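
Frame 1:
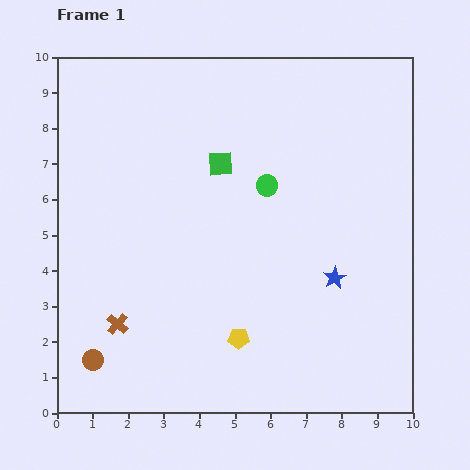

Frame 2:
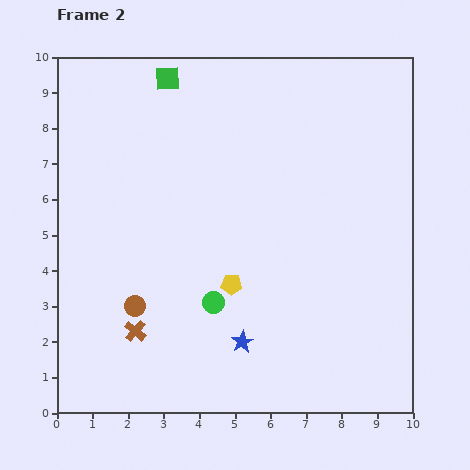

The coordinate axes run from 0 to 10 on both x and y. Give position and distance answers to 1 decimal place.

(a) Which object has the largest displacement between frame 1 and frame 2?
the green circle

(moved 3.6; next 3.2)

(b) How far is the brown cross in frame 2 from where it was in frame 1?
0.5

The brown cross moved from (1.7, 2.5) to (2.2, 2.3), a distance of √(0.5² + 0.2²) ≈ 0.5.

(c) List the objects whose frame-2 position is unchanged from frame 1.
none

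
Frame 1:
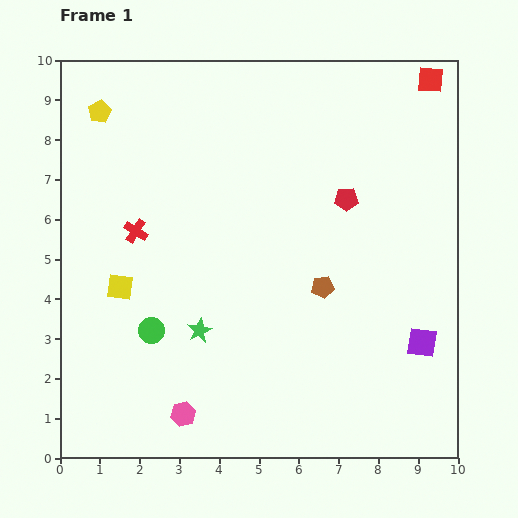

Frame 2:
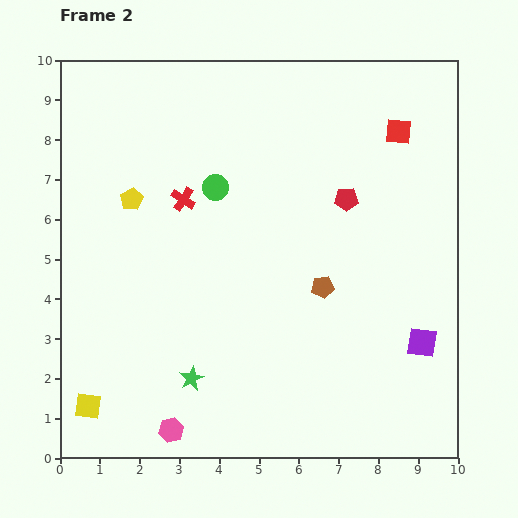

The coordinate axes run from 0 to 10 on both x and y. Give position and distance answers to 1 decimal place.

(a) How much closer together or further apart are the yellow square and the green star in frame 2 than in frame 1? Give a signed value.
+0.4

Distance in frame 1: 2.3. Distance in frame 2: 2.7.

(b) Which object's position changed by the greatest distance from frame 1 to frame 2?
the green circle

(moved 3.9; next 3.1)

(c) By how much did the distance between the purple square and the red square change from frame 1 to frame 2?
-1.3

Distance in frame 1: 6.6. Distance in frame 2: 5.3.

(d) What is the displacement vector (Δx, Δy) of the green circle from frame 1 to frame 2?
(1.6, 3.6)

The green circle was at (2.3, 3.2) in frame 1 and (3.9, 6.8) in frame 2.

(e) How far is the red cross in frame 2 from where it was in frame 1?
1.4

The red cross moved from (1.9, 5.7) to (3.1, 6.5), a distance of √(1.2² + 0.8²) ≈ 1.4.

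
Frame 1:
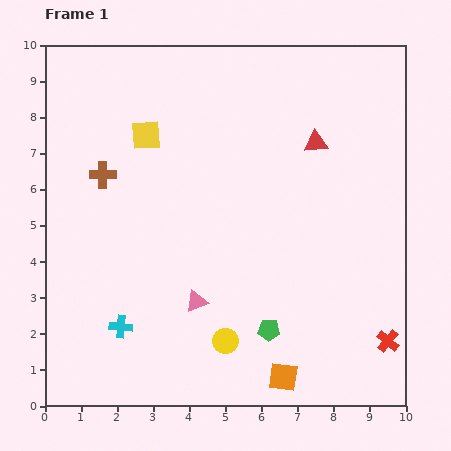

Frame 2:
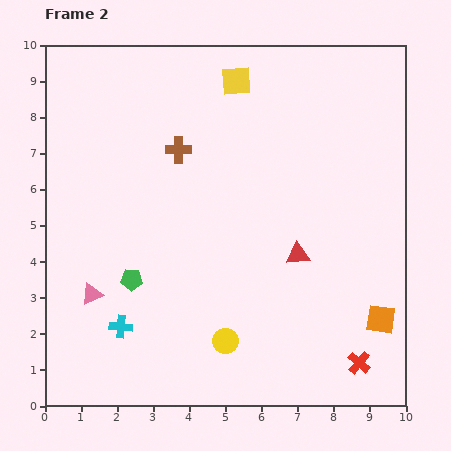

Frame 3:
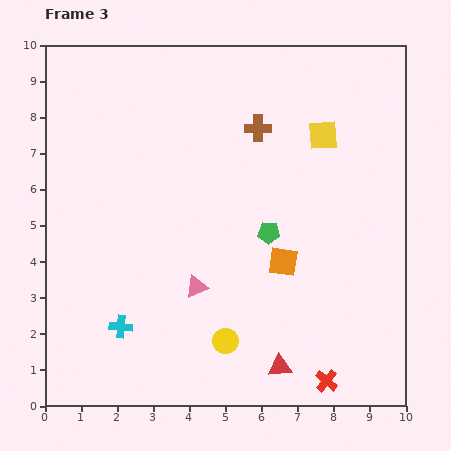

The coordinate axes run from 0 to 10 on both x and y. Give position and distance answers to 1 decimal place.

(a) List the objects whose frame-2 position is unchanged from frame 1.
the cyan cross, the yellow circle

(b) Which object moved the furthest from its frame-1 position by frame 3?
the red triangle

(moved 6.3; next 4.9)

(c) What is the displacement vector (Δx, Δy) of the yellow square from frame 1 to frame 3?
(4.9, 0.0)

The yellow square was at (2.8, 7.5) in frame 1 and (7.7, 7.5) in frame 3.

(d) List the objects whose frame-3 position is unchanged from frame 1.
the cyan cross, the yellow circle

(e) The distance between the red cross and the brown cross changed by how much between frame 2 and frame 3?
-0.4

Distance in frame 2: 7.7. Distance in frame 3: 7.3.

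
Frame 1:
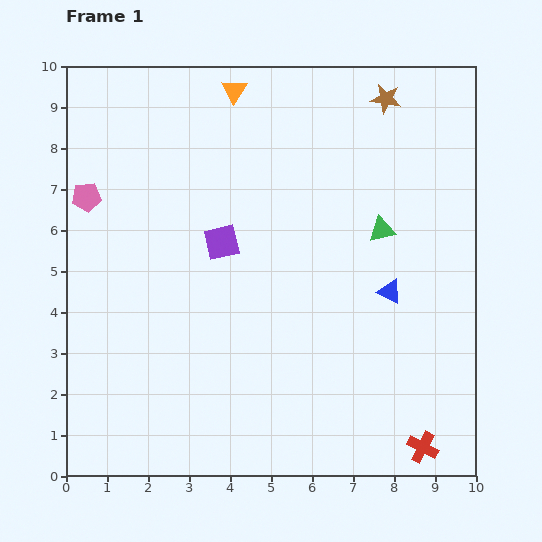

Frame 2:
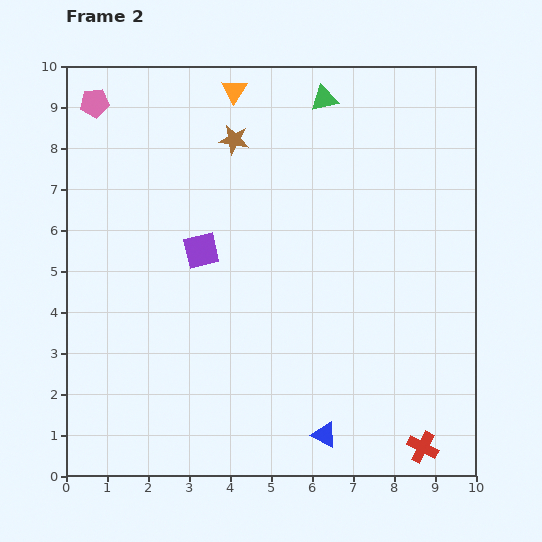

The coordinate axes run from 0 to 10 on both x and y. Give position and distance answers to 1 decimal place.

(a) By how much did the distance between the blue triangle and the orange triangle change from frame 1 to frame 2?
+2.5

Distance in frame 1: 6.2. Distance in frame 2: 8.7.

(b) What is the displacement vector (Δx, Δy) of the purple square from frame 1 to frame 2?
(-0.5, -0.2)

The purple square was at (3.8, 5.7) in frame 1 and (3.3, 5.5) in frame 2.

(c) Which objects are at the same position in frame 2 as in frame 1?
the orange triangle, the red cross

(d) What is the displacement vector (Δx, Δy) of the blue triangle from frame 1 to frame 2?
(-1.6, -3.5)

The blue triangle was at (7.9, 4.5) in frame 1 and (6.3, 1.0) in frame 2.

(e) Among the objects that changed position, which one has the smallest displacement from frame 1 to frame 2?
the purple square

(moved 0.5)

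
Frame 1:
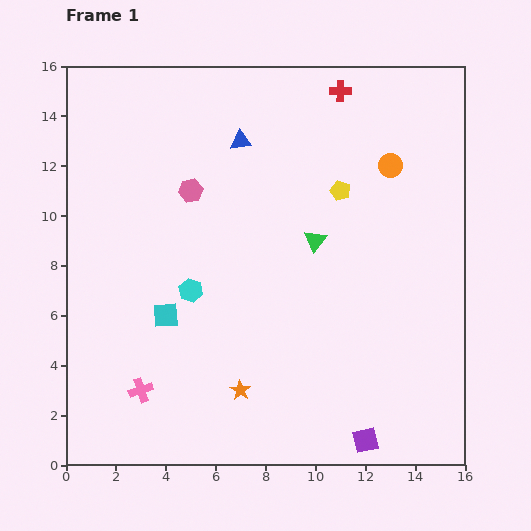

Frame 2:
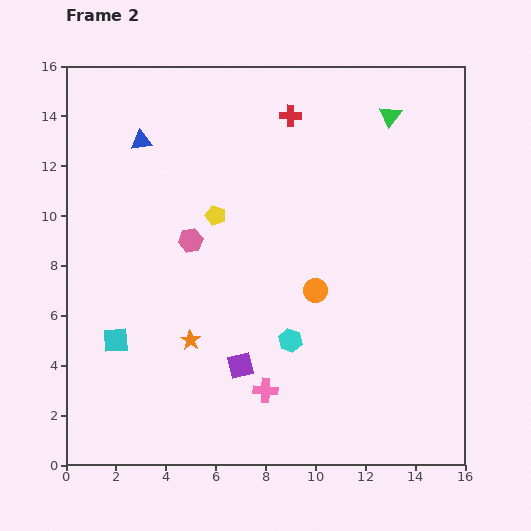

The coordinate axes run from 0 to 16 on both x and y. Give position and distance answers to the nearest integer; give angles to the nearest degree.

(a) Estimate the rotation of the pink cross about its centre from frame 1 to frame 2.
21° clockwise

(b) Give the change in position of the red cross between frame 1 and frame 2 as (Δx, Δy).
(-2, -1)

The red cross was at (11, 15) in frame 1 and (9, 14) in frame 2.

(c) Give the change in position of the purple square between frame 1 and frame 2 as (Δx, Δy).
(-5, 3)

The purple square was at (12, 1) in frame 1 and (7, 4) in frame 2.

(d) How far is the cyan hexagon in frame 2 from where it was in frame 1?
4

The cyan hexagon moved from (5, 7) to (9, 5), a distance of √(4² + 2²) ≈ 4.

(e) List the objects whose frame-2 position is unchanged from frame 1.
none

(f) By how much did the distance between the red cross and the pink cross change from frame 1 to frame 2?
-3

Distance in frame 1: 14. Distance in frame 2: 11.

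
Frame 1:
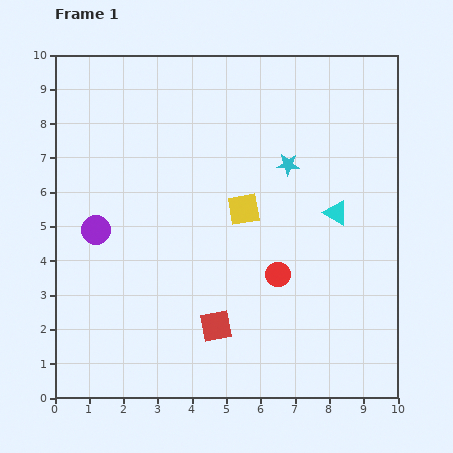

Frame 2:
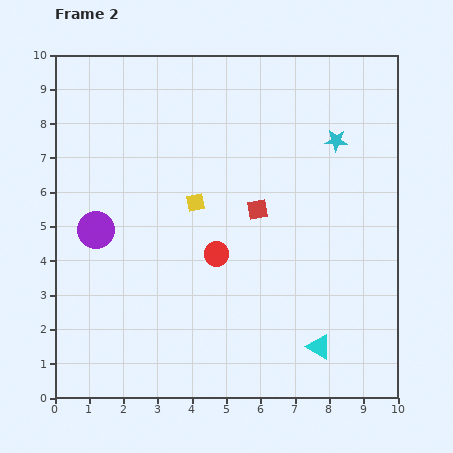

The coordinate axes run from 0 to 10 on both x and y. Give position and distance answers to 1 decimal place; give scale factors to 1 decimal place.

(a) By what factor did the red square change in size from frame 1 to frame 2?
0.7×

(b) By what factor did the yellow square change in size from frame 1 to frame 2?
0.6×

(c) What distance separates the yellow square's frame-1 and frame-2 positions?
1.4

The yellow square moved from (5.5, 5.5) to (4.1, 5.7), a distance of √(1.4² + 0.2²) ≈ 1.4.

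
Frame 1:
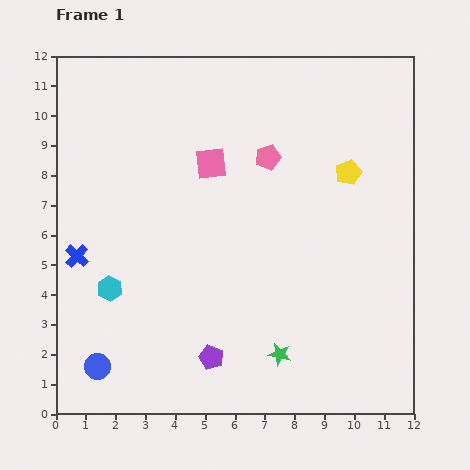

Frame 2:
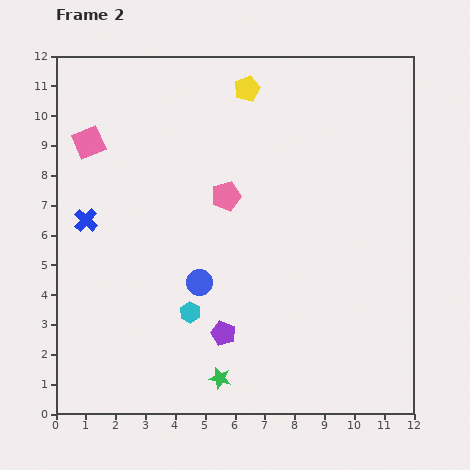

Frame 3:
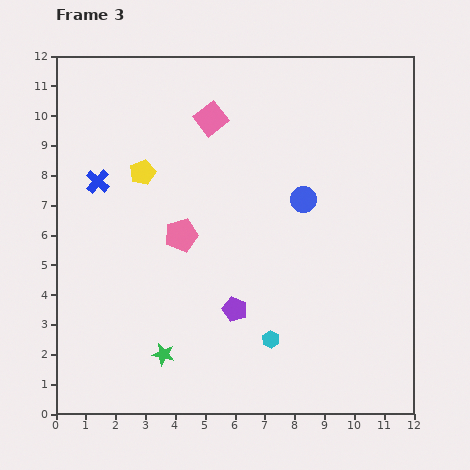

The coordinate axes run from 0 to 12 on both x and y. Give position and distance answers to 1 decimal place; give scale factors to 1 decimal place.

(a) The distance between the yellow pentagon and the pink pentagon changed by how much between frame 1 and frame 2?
+1.0

Distance in frame 1: 2.7. Distance in frame 2: 3.7.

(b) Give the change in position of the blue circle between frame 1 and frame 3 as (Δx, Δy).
(6.9, 5.6)

The blue circle was at (1.4, 1.6) in frame 1 and (8.3, 7.2) in frame 3.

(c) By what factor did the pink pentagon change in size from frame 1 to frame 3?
1.3×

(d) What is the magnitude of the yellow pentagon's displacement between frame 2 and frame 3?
4.5

The yellow pentagon moved from (6.4, 10.9) to (2.9, 8.1), a distance of √(3.5² + 2.8²) ≈ 4.5.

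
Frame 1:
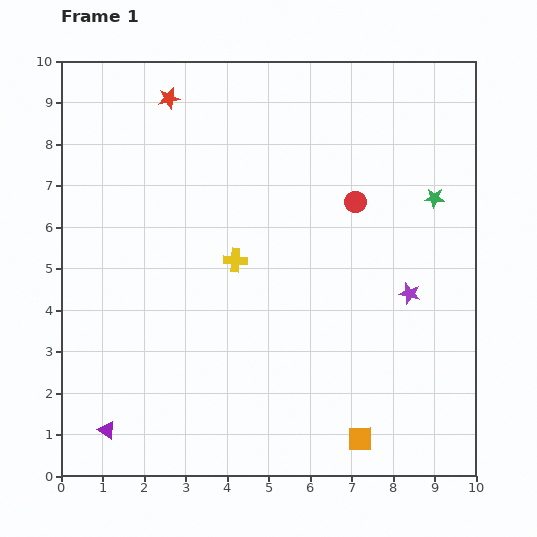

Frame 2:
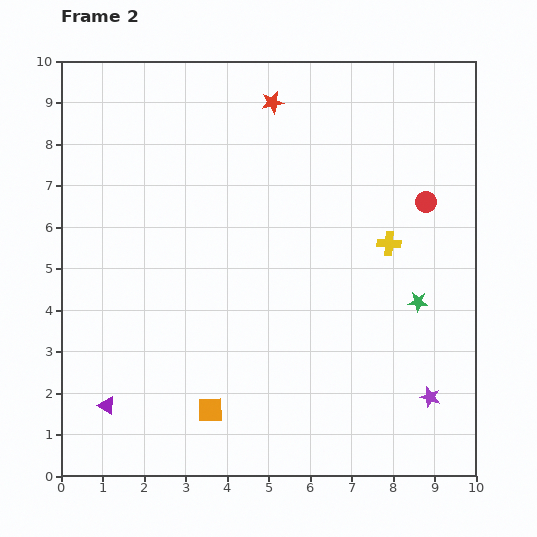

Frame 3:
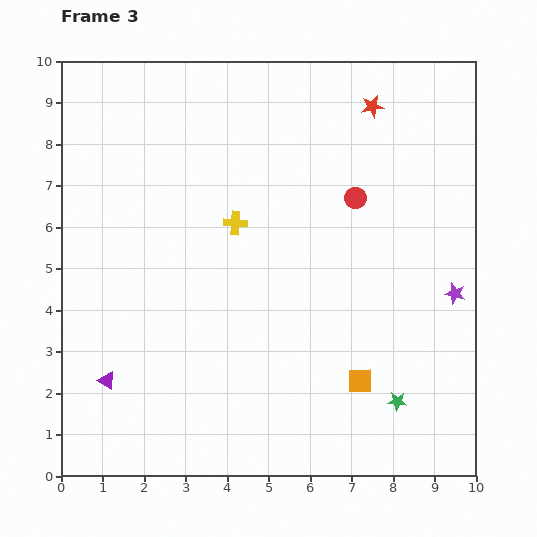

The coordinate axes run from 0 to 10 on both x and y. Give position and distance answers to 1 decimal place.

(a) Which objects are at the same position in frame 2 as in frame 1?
none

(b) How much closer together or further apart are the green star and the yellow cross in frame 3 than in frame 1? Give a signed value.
+0.8

Distance in frame 1: 5.0. Distance in frame 3: 5.8.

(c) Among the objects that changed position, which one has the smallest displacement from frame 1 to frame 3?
the red circle

(moved 0.1)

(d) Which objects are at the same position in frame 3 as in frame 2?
none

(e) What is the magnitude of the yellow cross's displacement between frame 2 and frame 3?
3.7

The yellow cross moved from (7.9, 5.6) to (4.2, 6.1), a distance of √(3.7² + 0.5²) ≈ 3.7.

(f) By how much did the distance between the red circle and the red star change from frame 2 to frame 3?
-2.2

Distance in frame 2: 4.4. Distance in frame 3: 2.2.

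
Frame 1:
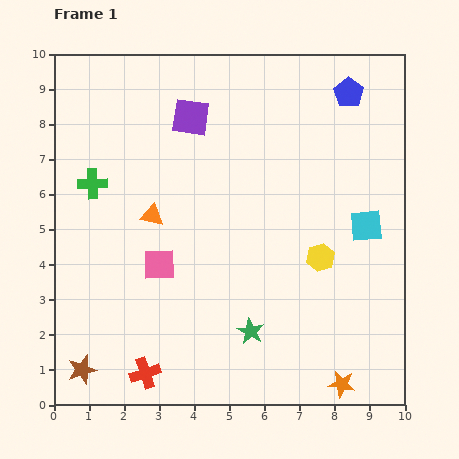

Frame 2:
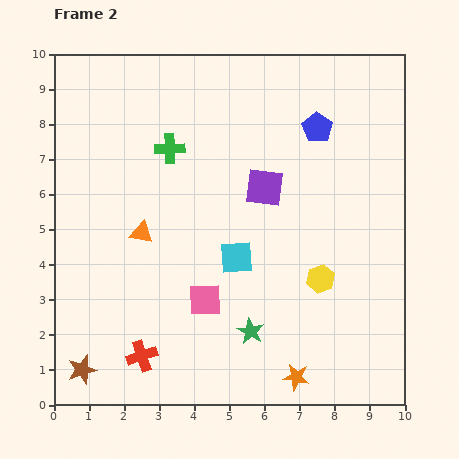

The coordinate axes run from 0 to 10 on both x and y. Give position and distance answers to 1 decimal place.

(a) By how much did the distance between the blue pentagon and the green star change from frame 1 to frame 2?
-1.3

Distance in frame 1: 7.4. Distance in frame 2: 6.1.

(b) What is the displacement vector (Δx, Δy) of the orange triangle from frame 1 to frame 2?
(-0.3, -0.5)

The orange triangle was at (2.8, 5.4) in frame 1 and (2.5, 4.9) in frame 2.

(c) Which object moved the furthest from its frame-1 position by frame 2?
the cyan square

(moved 3.8; next 2.9)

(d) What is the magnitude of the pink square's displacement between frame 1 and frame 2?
1.6

The pink square moved from (3.0, 4.0) to (4.3, 3.0), a distance of √(1.3² + 1.0²) ≈ 1.6.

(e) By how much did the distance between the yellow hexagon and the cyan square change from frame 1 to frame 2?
+0.9

Distance in frame 1: 1.6. Distance in frame 2: 2.5.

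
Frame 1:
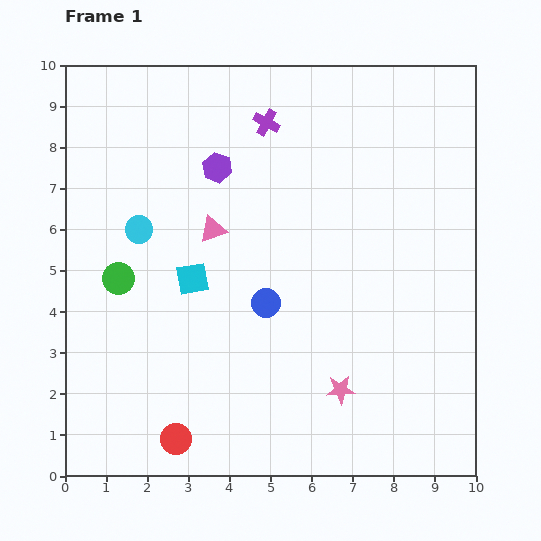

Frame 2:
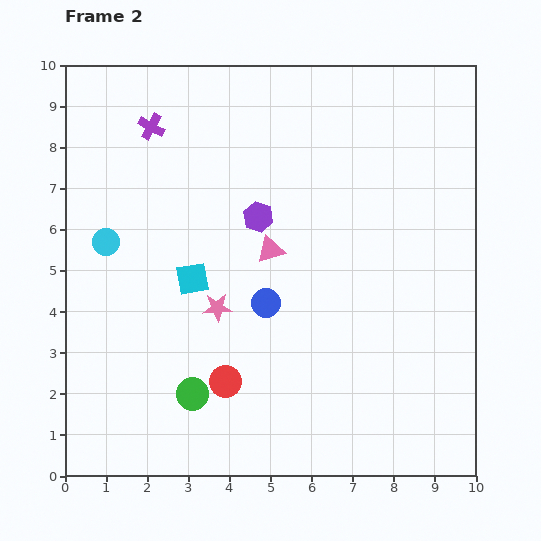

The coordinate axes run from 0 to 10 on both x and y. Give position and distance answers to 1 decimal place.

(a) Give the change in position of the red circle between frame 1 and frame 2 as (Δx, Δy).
(1.2, 1.4)

The red circle was at (2.7, 0.9) in frame 1 and (3.9, 2.3) in frame 2.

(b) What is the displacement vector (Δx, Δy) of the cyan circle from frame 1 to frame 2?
(-0.8, -0.3)

The cyan circle was at (1.8, 6.0) in frame 1 and (1.0, 5.7) in frame 2.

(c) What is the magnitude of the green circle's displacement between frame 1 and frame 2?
3.3

The green circle moved from (1.3, 4.8) to (3.1, 2.0), a distance of √(1.8² + 2.8²) ≈ 3.3.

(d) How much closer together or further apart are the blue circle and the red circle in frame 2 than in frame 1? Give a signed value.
-1.9

Distance in frame 1: 4.0. Distance in frame 2: 2.1.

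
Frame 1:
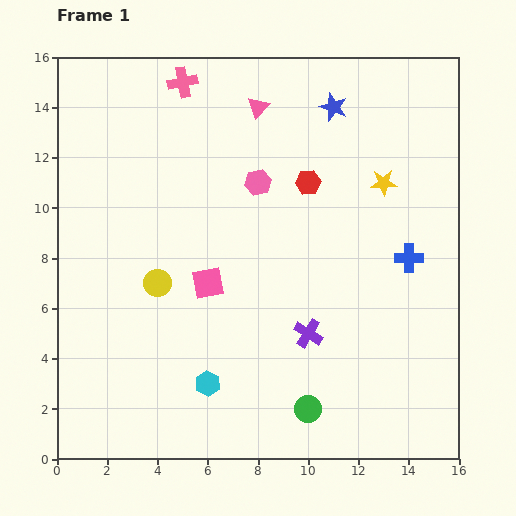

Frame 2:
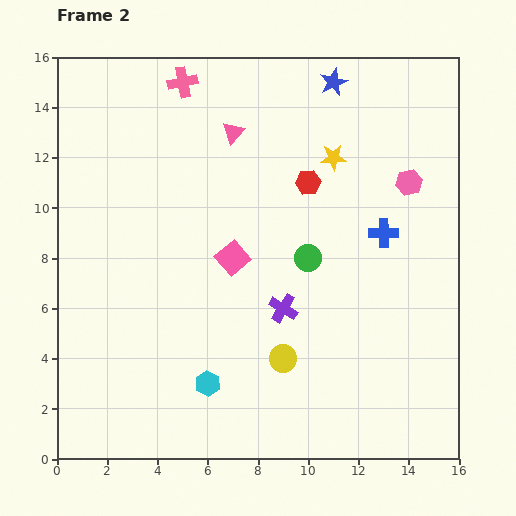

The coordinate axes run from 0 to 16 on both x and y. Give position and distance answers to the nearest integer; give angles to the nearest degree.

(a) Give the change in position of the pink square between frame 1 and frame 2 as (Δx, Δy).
(1, 1)

The pink square was at (6, 7) in frame 1 and (7, 8) in frame 2.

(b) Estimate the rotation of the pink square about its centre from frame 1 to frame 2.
30° counter-clockwise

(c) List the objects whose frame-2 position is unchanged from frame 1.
the cyan hexagon, the red hexagon, the pink cross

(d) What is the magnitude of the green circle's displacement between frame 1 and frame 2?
6

The green circle moved from (10, 2) to (10, 8), a distance of √(0² + 6²) ≈ 6.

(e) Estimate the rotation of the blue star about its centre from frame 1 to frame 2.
29° clockwise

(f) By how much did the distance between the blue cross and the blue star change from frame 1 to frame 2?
-1

Distance in frame 1: 7. Distance in frame 2: 6.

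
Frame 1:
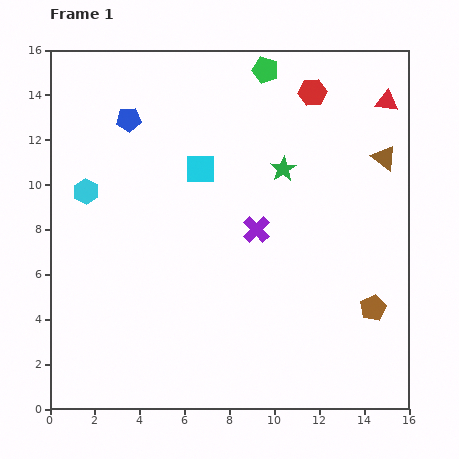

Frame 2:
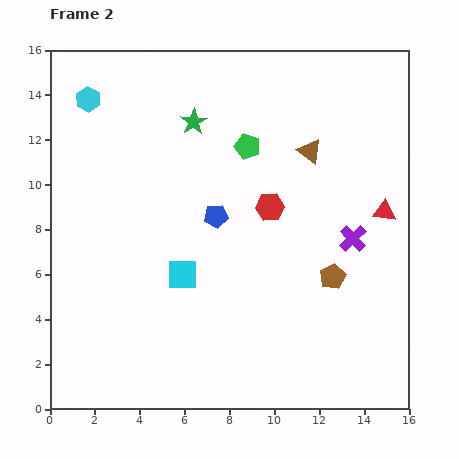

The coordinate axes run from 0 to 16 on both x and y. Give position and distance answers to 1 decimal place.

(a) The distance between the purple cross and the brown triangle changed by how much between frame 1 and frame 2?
-2.2

Distance in frame 1: 6.5. Distance in frame 2: 4.3.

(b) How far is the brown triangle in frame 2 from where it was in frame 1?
3.3

The brown triangle moved from (14.9, 11.2) to (11.6, 11.5), a distance of √(3.3² + 0.3²) ≈ 3.3.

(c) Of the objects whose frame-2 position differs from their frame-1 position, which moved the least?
the brown pentagon

(moved 2.3)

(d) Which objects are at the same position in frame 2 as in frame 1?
none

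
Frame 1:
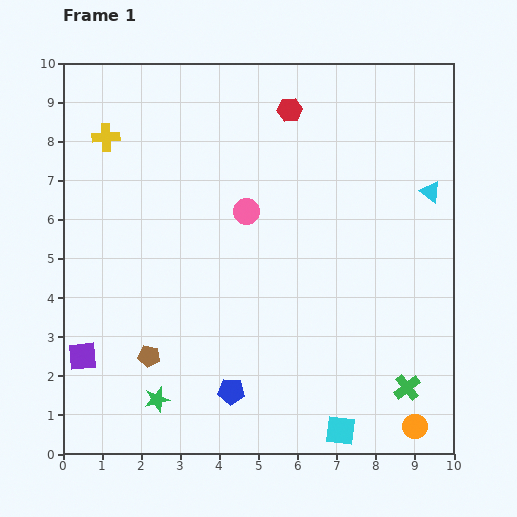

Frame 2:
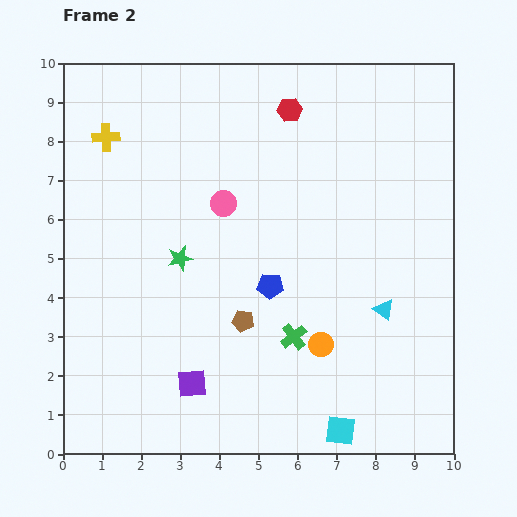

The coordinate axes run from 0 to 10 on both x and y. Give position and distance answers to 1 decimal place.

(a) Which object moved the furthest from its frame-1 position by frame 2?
the green star

(moved 3.6; next 3.2)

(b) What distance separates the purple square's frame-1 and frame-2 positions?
2.9

The purple square moved from (0.5, 2.5) to (3.3, 1.8), a distance of √(2.8² + 0.7²) ≈ 2.9.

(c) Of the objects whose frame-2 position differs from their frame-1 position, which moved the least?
the pink circle

(moved 0.6)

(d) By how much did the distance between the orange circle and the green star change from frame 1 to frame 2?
-2.4

Distance in frame 1: 6.6. Distance in frame 2: 4.2.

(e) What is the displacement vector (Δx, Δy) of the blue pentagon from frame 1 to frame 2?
(1.0, 2.7)

The blue pentagon was at (4.3, 1.6) in frame 1 and (5.3, 4.3) in frame 2.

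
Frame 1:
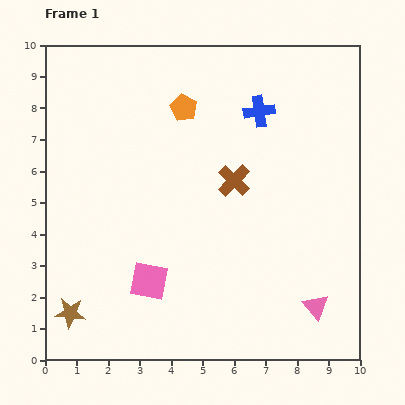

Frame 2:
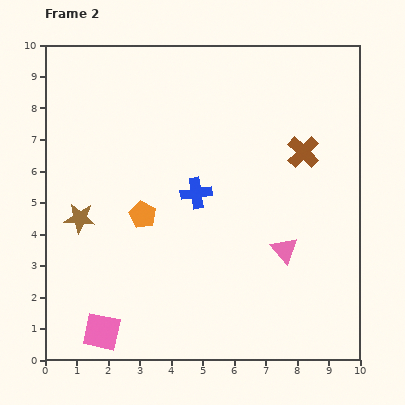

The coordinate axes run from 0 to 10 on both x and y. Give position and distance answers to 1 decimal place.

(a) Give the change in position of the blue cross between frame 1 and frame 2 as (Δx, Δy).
(-2.0, -2.6)

The blue cross was at (6.8, 7.9) in frame 1 and (4.8, 5.3) in frame 2.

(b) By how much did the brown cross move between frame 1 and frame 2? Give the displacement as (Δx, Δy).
(2.2, 0.9)

The brown cross was at (6.0, 5.7) in frame 1 and (8.2, 6.6) in frame 2.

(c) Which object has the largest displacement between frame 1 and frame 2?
the orange pentagon

(moved 3.6; next 3.3)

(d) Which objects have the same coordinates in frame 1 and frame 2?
none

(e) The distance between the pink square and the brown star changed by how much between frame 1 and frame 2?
+1.0

Distance in frame 1: 2.7. Distance in frame 2: 3.7.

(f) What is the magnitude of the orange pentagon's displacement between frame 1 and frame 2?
3.6

The orange pentagon moved from (4.4, 8.0) to (3.1, 4.6), a distance of √(1.3² + 3.4²) ≈ 3.6.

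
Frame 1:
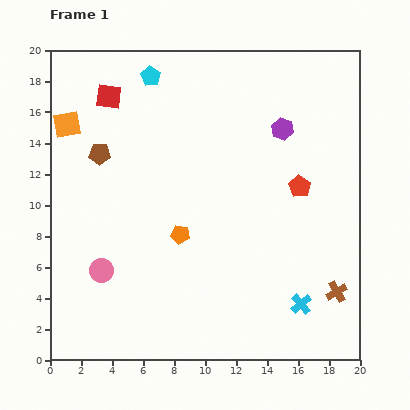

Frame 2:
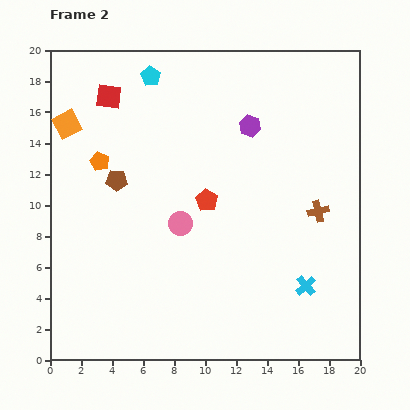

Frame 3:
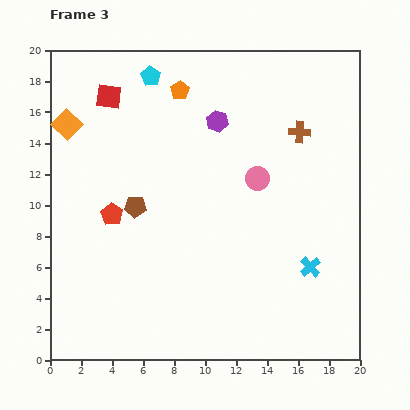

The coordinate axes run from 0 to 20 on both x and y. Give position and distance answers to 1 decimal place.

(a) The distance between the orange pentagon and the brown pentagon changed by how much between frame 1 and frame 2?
-5.8

Distance in frame 1: 7.4. Distance in frame 2: 1.6.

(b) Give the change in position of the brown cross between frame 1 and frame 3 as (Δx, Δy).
(-2.4, 10.3)

The brown cross was at (18.5, 4.4) in frame 1 and (16.1, 14.7) in frame 3.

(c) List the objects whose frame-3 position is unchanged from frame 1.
the cyan pentagon, the red square, the orange square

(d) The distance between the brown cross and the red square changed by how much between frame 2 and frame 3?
-2.9

Distance in frame 2: 15.4. Distance in frame 3: 12.5.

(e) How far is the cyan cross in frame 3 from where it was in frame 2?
1.2

The cyan cross moved from (16.5, 4.8) to (16.8, 6.0), a distance of √(0.3² + 1.2²) ≈ 1.2.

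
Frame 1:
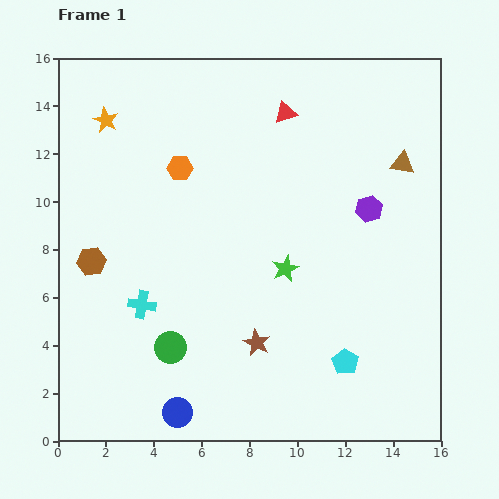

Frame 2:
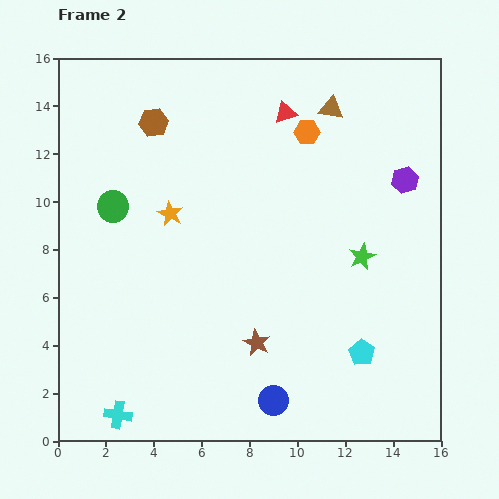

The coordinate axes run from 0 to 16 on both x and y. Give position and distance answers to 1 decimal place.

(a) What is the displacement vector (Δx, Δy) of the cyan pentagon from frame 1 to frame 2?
(0.7, 0.4)

The cyan pentagon was at (12.0, 3.3) in frame 1 and (12.7, 3.7) in frame 2.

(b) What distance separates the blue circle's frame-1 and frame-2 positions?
4.0

The blue circle moved from (5.0, 1.2) to (9.0, 1.7), a distance of √(4.0² + 0.5²) ≈ 4.0.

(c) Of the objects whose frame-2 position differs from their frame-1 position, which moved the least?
the cyan pentagon

(moved 0.8)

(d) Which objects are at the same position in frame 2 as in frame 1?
the red triangle, the brown star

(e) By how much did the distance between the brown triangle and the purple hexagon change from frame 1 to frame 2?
+1.9

Distance in frame 1: 2.4. Distance in frame 2: 4.3.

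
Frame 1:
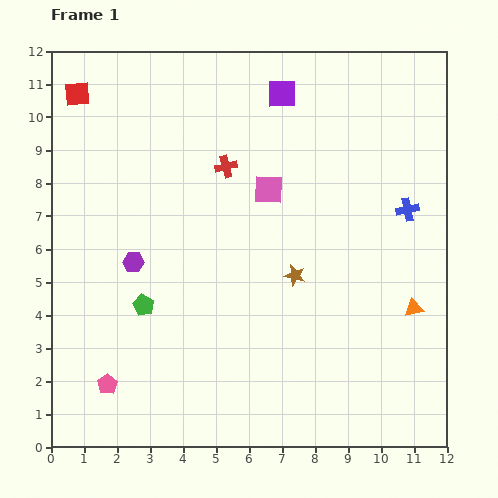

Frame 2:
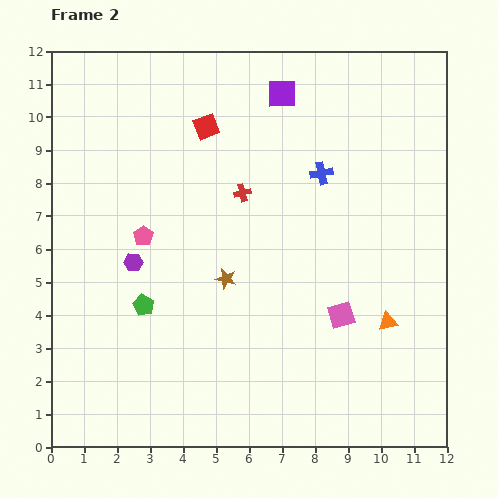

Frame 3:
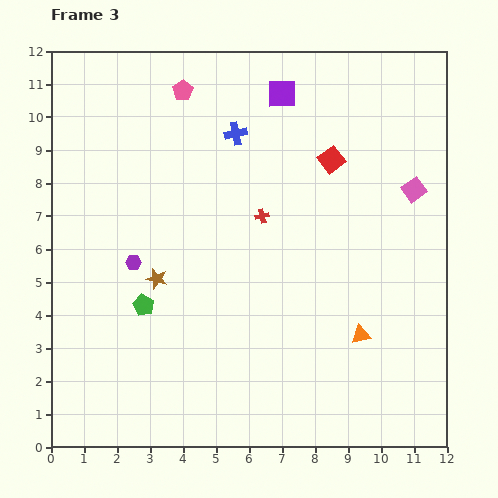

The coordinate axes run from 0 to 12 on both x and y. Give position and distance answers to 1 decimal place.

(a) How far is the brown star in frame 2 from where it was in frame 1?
2.1

The brown star moved from (7.4, 5.2) to (5.3, 5.1), a distance of √(2.1² + 0.1²) ≈ 2.1.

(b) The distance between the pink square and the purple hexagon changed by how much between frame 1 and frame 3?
+4.1

Distance in frame 1: 4.7. Distance in frame 3: 8.8.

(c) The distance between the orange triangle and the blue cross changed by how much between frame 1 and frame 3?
+4.2

Distance in frame 1: 3.0. Distance in frame 3: 7.2.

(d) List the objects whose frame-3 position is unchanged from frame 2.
the purple square, the green pentagon, the purple hexagon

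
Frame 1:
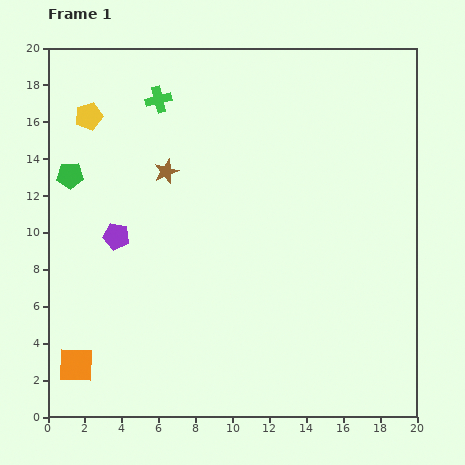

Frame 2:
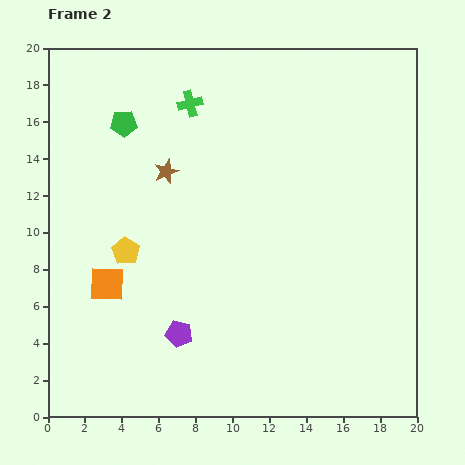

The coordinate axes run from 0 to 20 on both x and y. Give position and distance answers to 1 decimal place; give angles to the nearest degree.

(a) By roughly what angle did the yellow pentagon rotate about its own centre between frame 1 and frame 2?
26° counter-clockwise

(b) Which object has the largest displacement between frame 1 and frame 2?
the yellow pentagon

(moved 7.6; next 6.3)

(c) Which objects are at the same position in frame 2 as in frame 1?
the brown star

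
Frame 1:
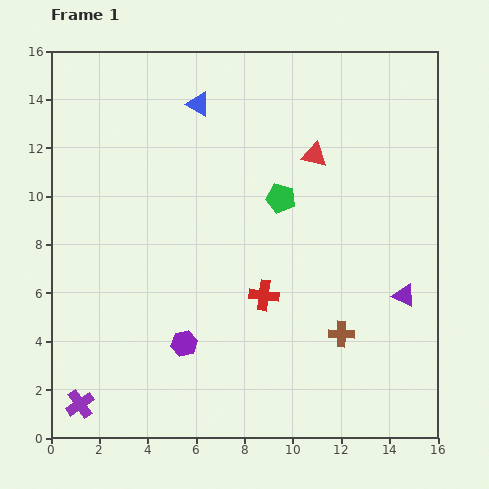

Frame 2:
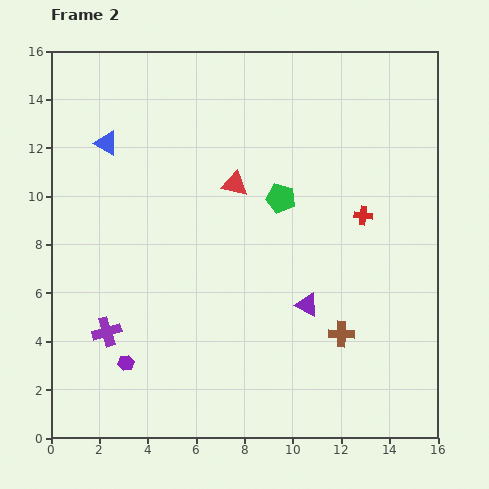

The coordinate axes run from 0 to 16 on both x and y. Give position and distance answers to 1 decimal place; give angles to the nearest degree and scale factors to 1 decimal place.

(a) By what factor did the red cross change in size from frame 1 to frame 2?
0.6×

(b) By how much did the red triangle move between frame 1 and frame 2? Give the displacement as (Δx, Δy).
(-3.3, -1.2)

The red triangle was at (10.9, 11.7) in frame 1 and (7.6, 10.5) in frame 2.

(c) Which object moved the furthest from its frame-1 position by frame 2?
the red cross

(moved 5.3; next 4.1)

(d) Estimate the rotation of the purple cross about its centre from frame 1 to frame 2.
17° clockwise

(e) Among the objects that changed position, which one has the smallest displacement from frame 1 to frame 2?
the purple hexagon

(moved 2.5)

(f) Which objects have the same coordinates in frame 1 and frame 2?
the green pentagon, the brown cross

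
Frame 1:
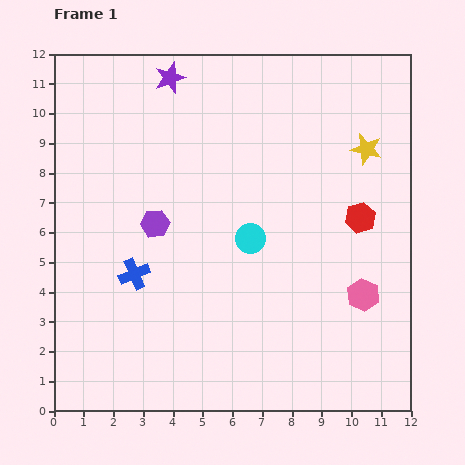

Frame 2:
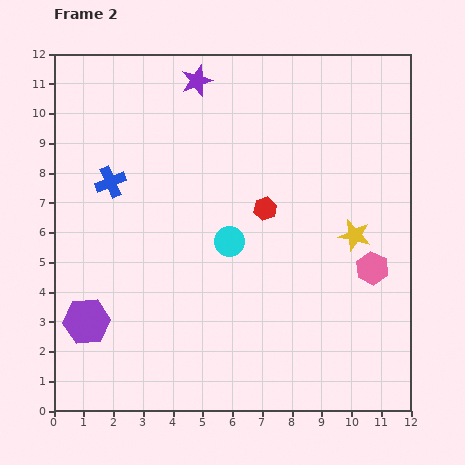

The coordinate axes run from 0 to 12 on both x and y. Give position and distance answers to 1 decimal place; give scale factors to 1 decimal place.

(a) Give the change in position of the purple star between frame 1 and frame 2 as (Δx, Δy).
(0.9, -0.1)

The purple star was at (3.9, 11.2) in frame 1 and (4.8, 11.1) in frame 2.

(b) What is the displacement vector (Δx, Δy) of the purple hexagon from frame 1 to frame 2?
(-2.3, -3.3)

The purple hexagon was at (3.4, 6.3) in frame 1 and (1.1, 3.0) in frame 2.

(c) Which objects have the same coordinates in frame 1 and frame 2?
none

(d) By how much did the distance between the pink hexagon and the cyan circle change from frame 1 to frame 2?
+0.7

Distance in frame 1: 4.2. Distance in frame 2: 4.9.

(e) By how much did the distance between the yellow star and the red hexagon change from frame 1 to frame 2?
+0.8

Distance in frame 1: 2.3. Distance in frame 2: 3.1.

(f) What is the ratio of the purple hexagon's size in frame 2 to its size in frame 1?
1.6×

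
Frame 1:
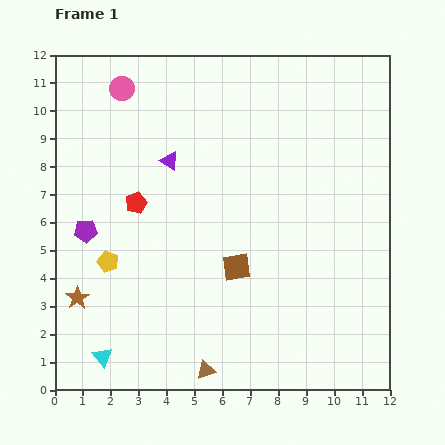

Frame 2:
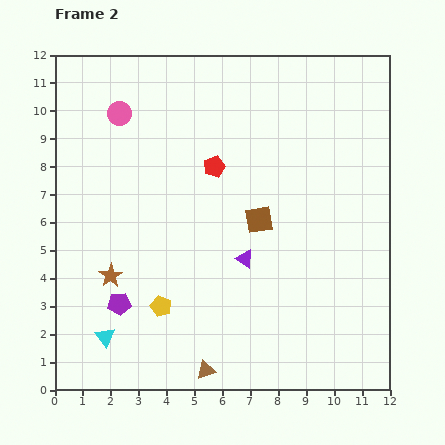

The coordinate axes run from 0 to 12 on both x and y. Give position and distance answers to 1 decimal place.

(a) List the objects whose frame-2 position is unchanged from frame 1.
the brown triangle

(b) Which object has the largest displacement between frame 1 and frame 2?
the purple triangle

(moved 4.4; next 3.1)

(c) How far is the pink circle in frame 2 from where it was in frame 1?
0.9

The pink circle moved from (2.4, 10.8) to (2.3, 9.9), a distance of √(0.1² + 0.9²) ≈ 0.9.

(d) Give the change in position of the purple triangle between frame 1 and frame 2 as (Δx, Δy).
(2.7, -3.5)

The purple triangle was at (4.1, 8.2) in frame 1 and (6.8, 4.7) in frame 2.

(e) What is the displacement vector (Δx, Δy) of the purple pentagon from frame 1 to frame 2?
(1.2, -2.6)

The purple pentagon was at (1.1, 5.7) in frame 1 and (2.3, 3.1) in frame 2.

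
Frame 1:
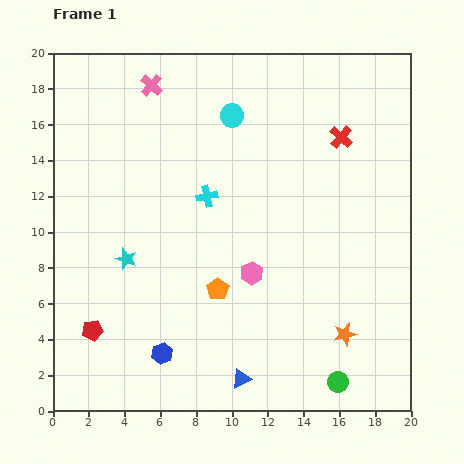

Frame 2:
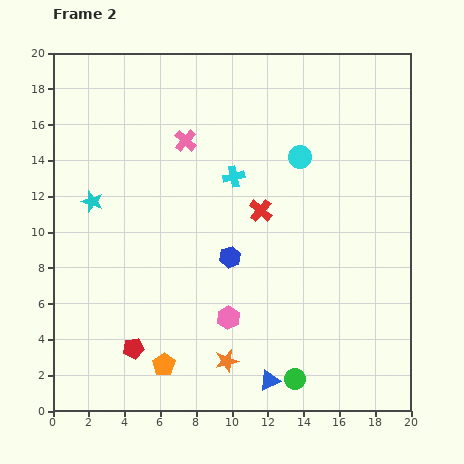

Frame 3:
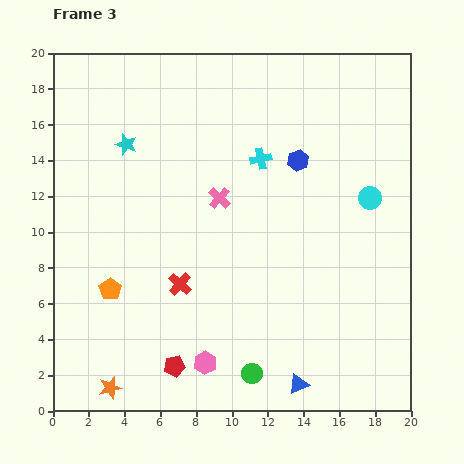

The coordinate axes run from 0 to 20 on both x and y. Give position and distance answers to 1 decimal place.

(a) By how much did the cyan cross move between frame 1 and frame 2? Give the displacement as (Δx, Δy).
(1.5, 1.1)

The cyan cross was at (8.6, 12.0) in frame 1 and (10.1, 13.1) in frame 2.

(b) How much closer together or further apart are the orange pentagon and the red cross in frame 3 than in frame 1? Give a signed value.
-7.0

Distance in frame 1: 10.9. Distance in frame 3: 3.9.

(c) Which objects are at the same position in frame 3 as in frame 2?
none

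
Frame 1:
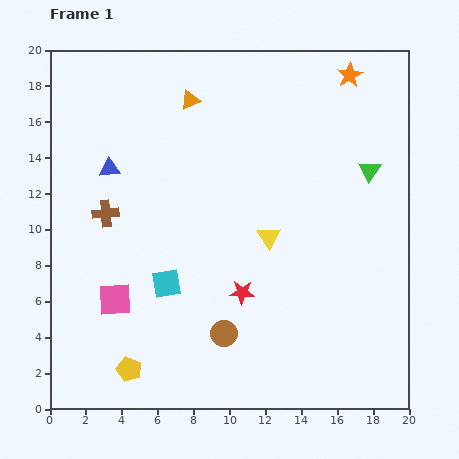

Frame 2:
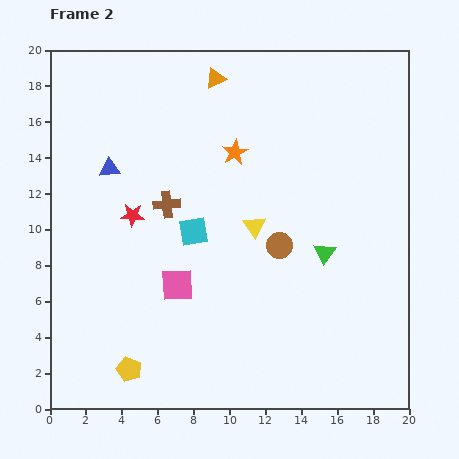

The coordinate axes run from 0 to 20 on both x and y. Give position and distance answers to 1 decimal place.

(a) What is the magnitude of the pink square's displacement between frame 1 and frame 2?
3.6

The pink square moved from (3.6, 6.1) to (7.1, 6.9), a distance of √(3.5² + 0.8²) ≈ 3.6.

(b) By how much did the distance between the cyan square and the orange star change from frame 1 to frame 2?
-10.4

Distance in frame 1: 15.4. Distance in frame 2: 5.0.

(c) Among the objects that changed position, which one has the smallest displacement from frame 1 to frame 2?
the yellow triangle

(moved 1.0)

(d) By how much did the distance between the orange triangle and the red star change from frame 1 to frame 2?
-2.2

Distance in frame 1: 11.1. Distance in frame 2: 8.9.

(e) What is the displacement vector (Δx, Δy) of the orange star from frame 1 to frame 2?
(-6.4, -4.3)

The orange star was at (16.7, 18.6) in frame 1 and (10.3, 14.3) in frame 2.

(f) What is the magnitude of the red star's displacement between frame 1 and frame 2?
7.5

The red star moved from (10.7, 6.5) to (4.6, 10.8), a distance of √(6.1² + 4.3²) ≈ 7.5.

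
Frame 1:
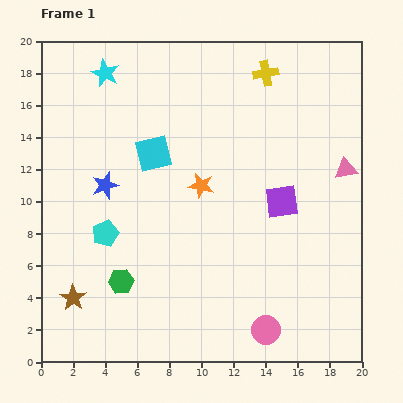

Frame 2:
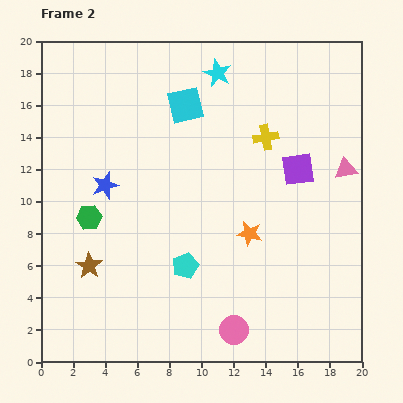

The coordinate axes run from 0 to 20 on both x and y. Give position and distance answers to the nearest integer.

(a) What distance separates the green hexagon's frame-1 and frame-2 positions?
4

The green hexagon moved from (5, 5) to (3, 9), a distance of √(2² + 4²) ≈ 4.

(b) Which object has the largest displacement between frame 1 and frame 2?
the cyan star

(moved 7; next 5)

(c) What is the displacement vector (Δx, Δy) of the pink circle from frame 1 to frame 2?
(-2, 0)

The pink circle was at (14, 2) in frame 1 and (12, 2) in frame 2.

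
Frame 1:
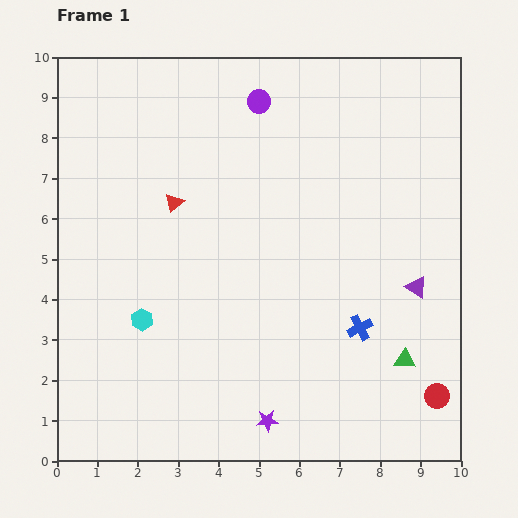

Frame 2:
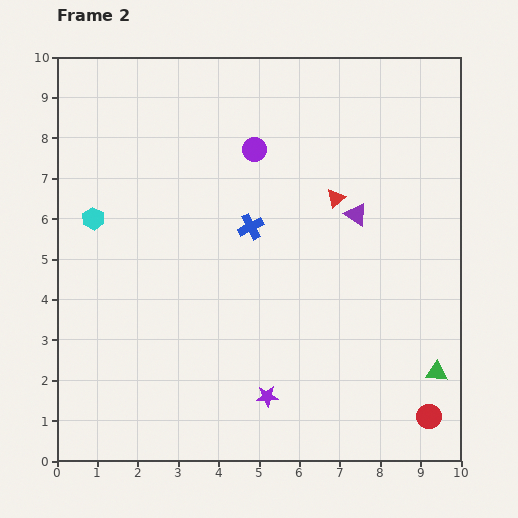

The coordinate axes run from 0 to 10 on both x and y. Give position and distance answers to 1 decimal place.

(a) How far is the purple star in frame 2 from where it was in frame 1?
0.6

The purple star moved from (5.2, 1.0) to (5.2, 1.6), a distance of √(0.0² + 0.6²) ≈ 0.6.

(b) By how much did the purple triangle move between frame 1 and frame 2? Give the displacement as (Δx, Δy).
(-1.5, 1.8)

The purple triangle was at (8.9, 4.3) in frame 1 and (7.4, 6.1) in frame 2.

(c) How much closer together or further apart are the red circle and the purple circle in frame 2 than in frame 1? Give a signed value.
-0.6

Distance in frame 1: 8.5. Distance in frame 2: 7.9.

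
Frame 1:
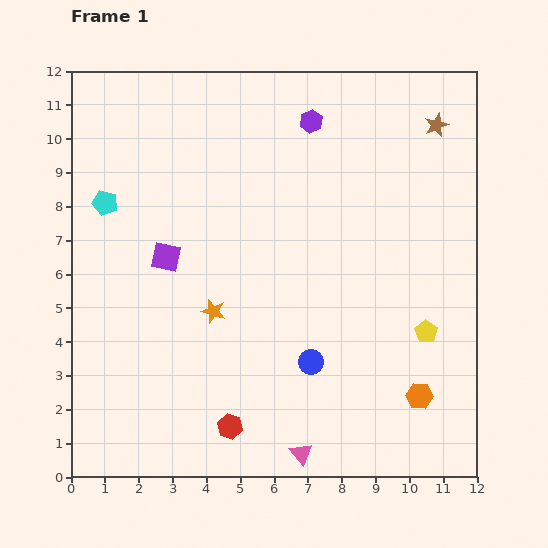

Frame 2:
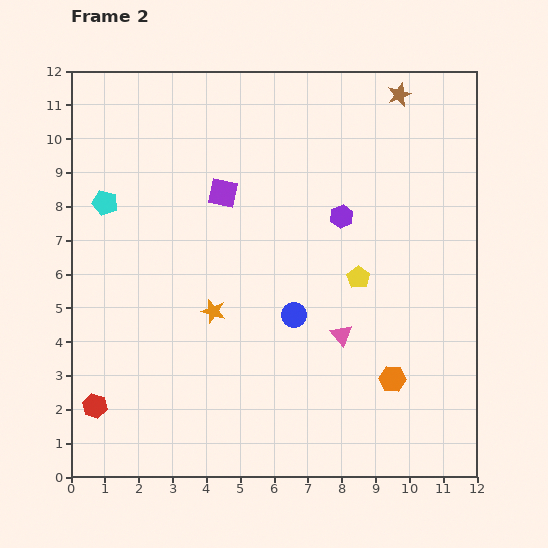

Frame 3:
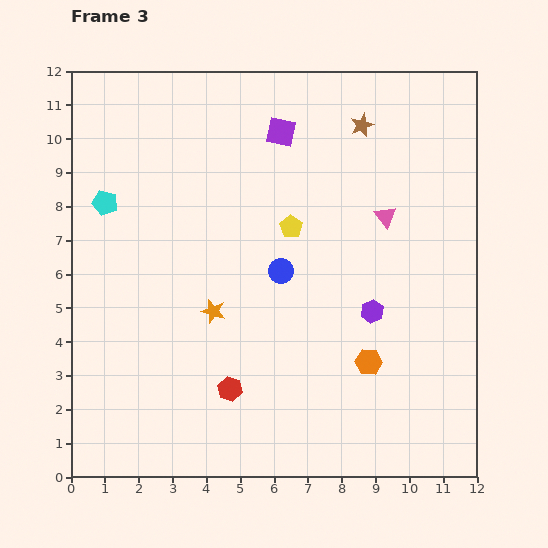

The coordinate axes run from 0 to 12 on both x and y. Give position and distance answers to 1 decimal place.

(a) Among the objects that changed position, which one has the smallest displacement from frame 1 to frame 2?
the orange hexagon

(moved 0.9)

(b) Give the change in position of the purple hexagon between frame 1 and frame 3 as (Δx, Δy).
(1.8, -5.6)

The purple hexagon was at (7.1, 10.5) in frame 1 and (8.9, 4.9) in frame 3.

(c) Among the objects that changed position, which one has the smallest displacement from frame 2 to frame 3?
the orange hexagon

(moved 0.9)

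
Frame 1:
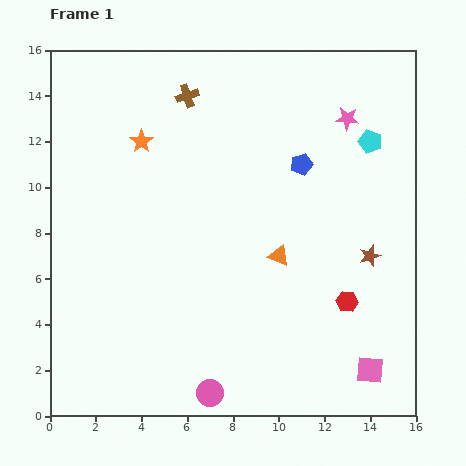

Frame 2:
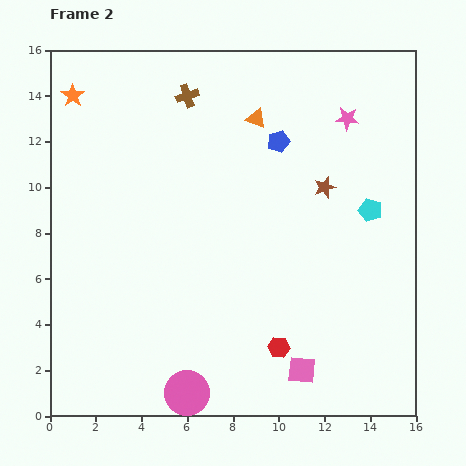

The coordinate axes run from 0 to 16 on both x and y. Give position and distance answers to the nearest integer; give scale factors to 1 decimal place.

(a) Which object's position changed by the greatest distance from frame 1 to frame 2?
the orange triangle

(moved 6; next 4)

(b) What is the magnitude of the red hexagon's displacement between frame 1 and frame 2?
4

The red hexagon moved from (13, 5) to (10, 3), a distance of √(3² + 2²) ≈ 4.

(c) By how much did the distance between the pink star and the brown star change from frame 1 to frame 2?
-3

Distance in frame 1: 6. Distance in frame 2: 3.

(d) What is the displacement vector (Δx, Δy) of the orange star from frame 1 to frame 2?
(-3, 2)

The orange star was at (4, 12) in frame 1 and (1, 14) in frame 2.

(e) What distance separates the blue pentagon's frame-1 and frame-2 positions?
1

The blue pentagon moved from (11, 11) to (10, 12), a distance of √(1² + 1²) ≈ 1.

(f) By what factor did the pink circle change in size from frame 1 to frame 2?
1.6×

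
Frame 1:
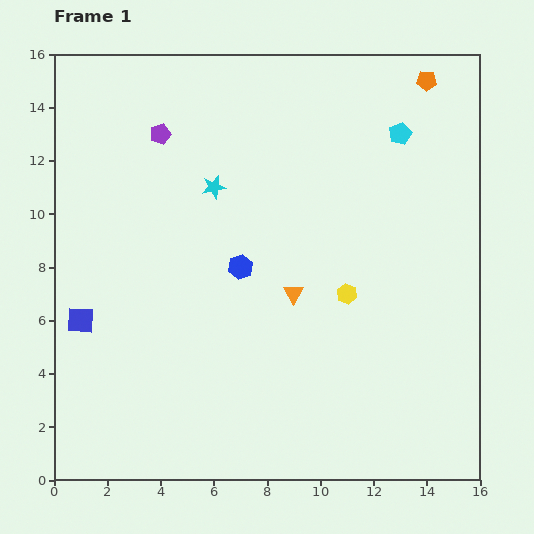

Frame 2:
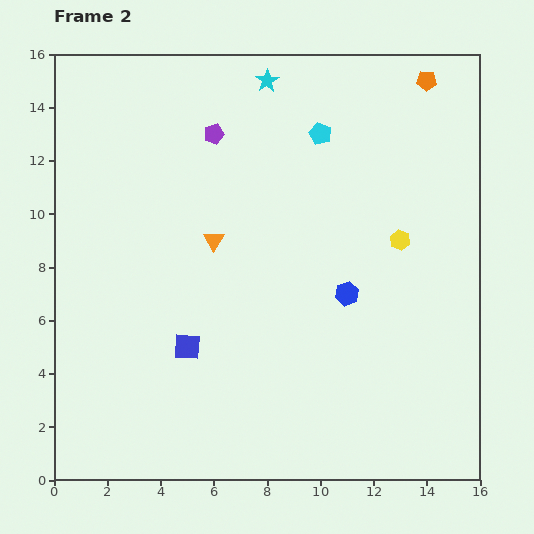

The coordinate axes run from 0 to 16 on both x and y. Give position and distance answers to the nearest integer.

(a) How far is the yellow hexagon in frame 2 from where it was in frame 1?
3

The yellow hexagon moved from (11, 7) to (13, 9), a distance of √(2² + 2²) ≈ 3.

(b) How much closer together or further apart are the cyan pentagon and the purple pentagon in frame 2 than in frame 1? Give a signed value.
-5

Distance in frame 1: 9. Distance in frame 2: 4.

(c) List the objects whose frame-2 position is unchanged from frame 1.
the orange pentagon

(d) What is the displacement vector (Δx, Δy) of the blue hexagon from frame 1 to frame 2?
(4, -1)

The blue hexagon was at (7, 8) in frame 1 and (11, 7) in frame 2.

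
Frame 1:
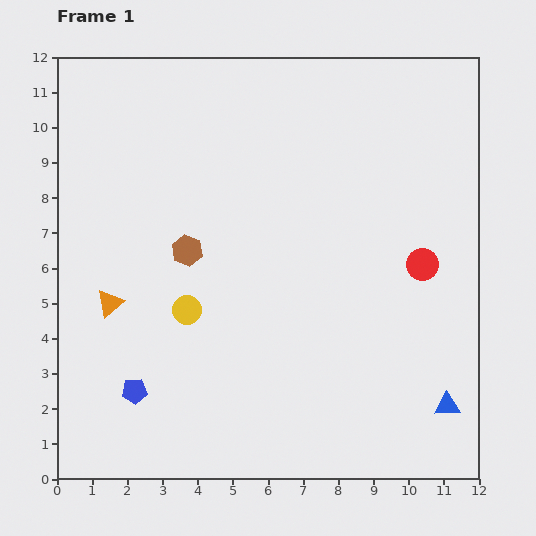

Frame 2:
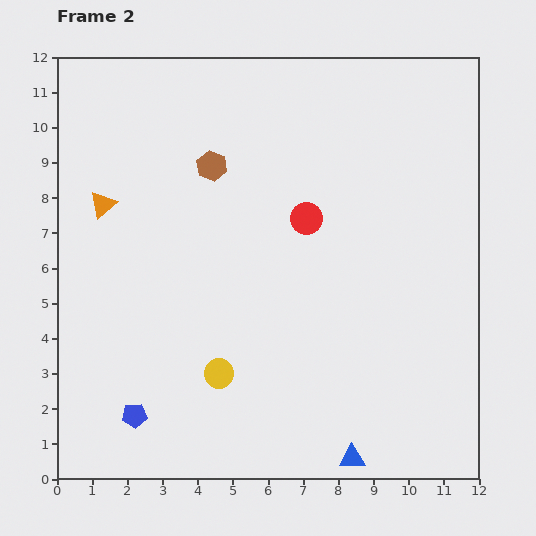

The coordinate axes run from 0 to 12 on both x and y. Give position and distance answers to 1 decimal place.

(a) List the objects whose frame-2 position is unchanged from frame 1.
none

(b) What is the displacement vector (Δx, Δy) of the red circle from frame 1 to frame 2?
(-3.3, 1.3)

The red circle was at (10.4, 6.1) in frame 1 and (7.1, 7.4) in frame 2.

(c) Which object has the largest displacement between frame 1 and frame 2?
the red circle

(moved 3.5; next 3.1)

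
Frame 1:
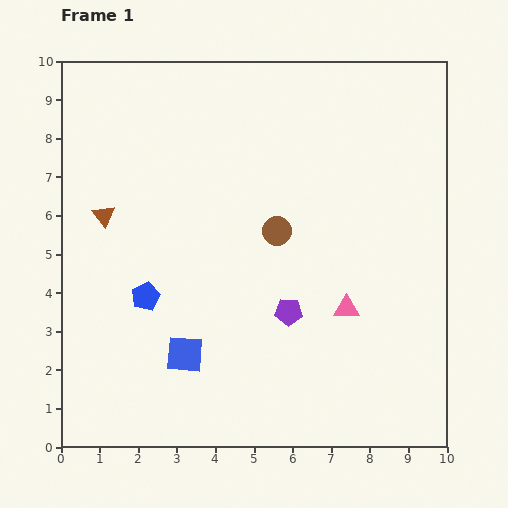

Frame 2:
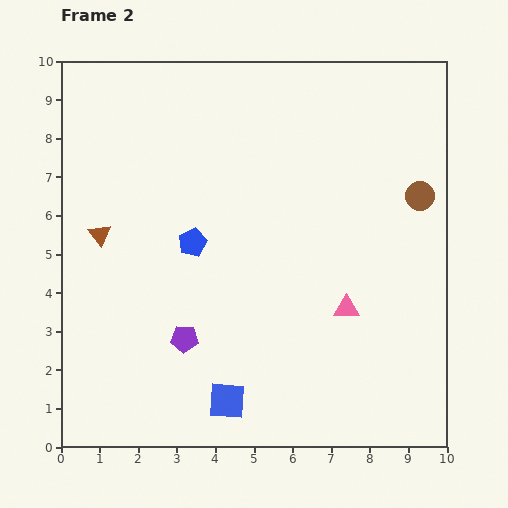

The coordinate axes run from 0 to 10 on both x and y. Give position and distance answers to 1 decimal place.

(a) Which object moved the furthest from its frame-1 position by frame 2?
the brown circle

(moved 3.8; next 2.8)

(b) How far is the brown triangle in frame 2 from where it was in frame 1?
0.5

The brown triangle moved from (1.1, 6.0) to (1.0, 5.5), a distance of √(0.1² + 0.5²) ≈ 0.5.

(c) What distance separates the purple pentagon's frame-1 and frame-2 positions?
2.8

The purple pentagon moved from (5.9, 3.5) to (3.2, 2.8), a distance of √(2.7² + 0.7²) ≈ 2.8.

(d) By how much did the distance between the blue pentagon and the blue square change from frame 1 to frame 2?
+2.4

Distance in frame 1: 1.8. Distance in frame 2: 4.2.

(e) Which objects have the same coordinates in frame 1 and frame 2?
the pink triangle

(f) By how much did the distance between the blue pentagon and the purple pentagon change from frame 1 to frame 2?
-1.2

Distance in frame 1: 3.7. Distance in frame 2: 2.5.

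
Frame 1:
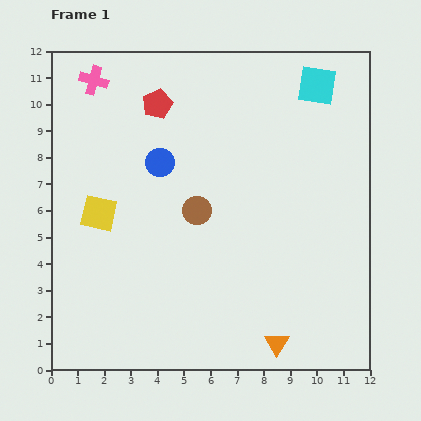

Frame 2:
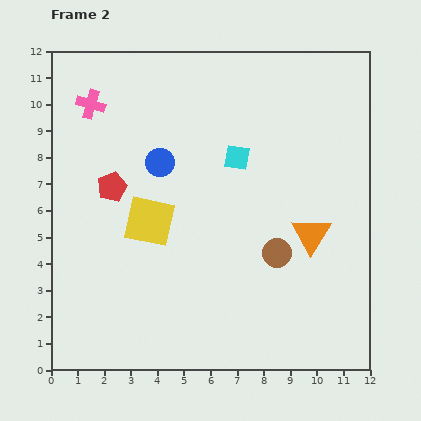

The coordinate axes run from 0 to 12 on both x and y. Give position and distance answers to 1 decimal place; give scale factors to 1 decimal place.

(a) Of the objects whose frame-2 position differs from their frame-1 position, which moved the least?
the pink cross

(moved 0.9)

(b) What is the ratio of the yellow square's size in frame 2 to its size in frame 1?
1.4×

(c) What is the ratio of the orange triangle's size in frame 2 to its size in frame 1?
1.6×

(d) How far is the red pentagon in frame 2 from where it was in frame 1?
3.5

The red pentagon moved from (4.0, 10.0) to (2.3, 6.9), a distance of √(1.7² + 3.1²) ≈ 3.5.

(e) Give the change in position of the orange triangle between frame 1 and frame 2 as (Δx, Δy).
(1.3, 4.1)

The orange triangle was at (8.5, 1.0) in frame 1 and (9.8, 5.1) in frame 2.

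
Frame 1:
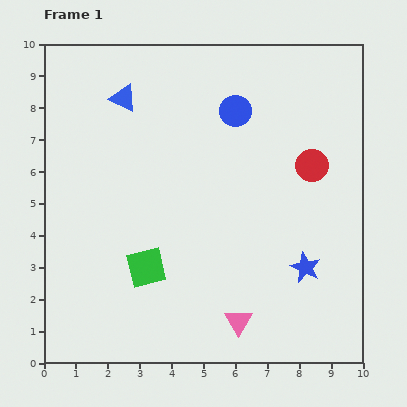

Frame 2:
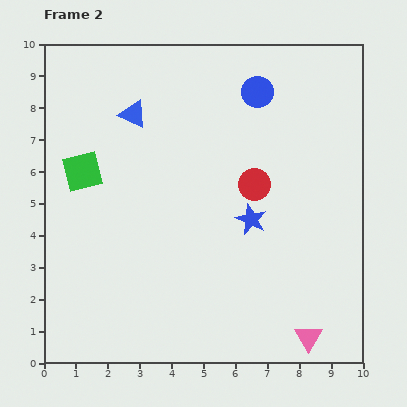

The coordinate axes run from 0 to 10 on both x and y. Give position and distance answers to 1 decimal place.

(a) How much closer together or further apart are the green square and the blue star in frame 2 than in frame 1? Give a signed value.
+0.5

Distance in frame 1: 5.0. Distance in frame 2: 5.5.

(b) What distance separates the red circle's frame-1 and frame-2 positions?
1.9

The red circle moved from (8.4, 6.2) to (6.6, 5.6), a distance of √(1.8² + 0.6²) ≈ 1.9.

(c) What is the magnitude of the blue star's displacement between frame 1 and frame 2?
2.3

The blue star moved from (8.2, 3.0) to (6.5, 4.5), a distance of √(1.7² + 1.5²) ≈ 2.3.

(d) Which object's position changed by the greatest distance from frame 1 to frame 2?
the green square

(moved 3.6; next 2.3)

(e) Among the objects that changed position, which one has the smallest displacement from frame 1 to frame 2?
the blue triangle

(moved 0.6)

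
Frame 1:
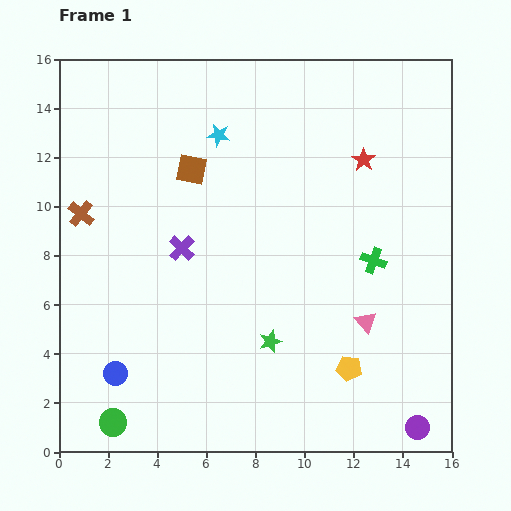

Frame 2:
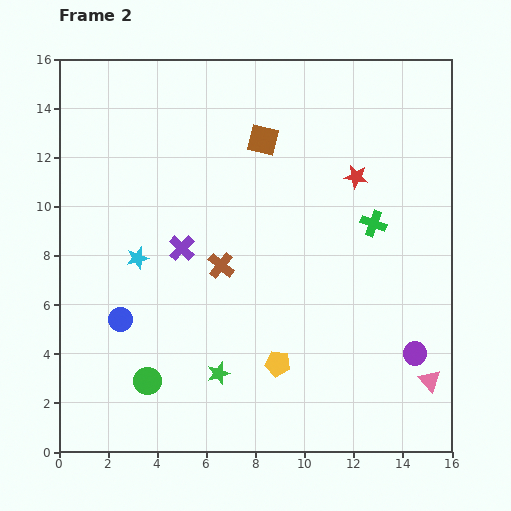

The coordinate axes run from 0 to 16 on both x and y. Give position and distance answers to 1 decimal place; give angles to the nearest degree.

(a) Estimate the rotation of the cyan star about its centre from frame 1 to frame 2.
24° counter-clockwise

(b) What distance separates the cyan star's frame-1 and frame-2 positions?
6.0

The cyan star moved from (6.5, 12.9) to (3.2, 7.9), a distance of √(3.3² + 5.0²) ≈ 6.0.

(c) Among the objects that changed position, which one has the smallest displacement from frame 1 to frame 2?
the red star

(moved 0.8)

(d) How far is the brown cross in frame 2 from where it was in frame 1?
6.1

The brown cross moved from (0.9, 9.7) to (6.6, 7.6), a distance of √(5.7² + 2.1²) ≈ 6.1.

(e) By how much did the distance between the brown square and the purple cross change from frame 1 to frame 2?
+2.3

Distance in frame 1: 3.2. Distance in frame 2: 5.5.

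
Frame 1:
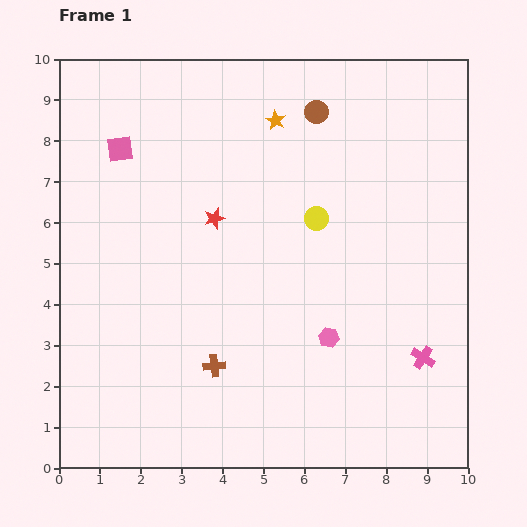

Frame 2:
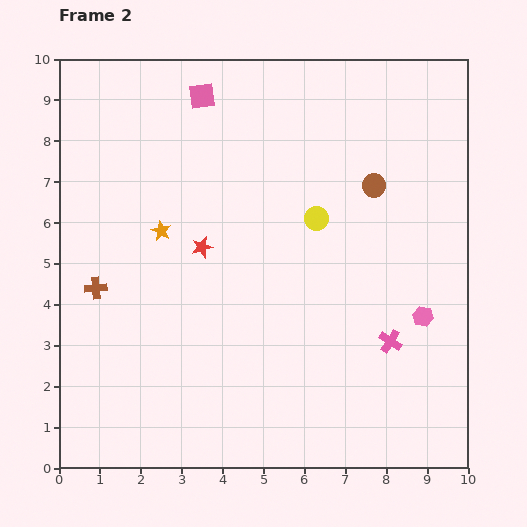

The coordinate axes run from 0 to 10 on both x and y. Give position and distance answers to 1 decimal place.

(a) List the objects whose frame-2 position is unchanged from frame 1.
the yellow circle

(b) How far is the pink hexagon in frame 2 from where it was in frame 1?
2.4

The pink hexagon moved from (6.6, 3.2) to (8.9, 3.7), a distance of √(2.3² + 0.5²) ≈ 2.4.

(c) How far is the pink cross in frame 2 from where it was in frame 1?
0.9

The pink cross moved from (8.9, 2.7) to (8.1, 3.1), a distance of √(0.8² + 0.4²) ≈ 0.9.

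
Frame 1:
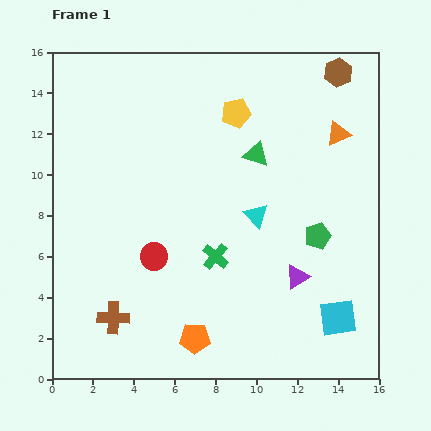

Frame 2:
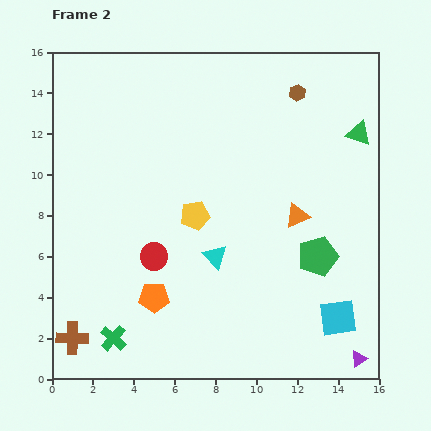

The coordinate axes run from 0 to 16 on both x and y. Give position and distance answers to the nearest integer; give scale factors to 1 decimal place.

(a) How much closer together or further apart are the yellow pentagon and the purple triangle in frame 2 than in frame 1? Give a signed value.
+2

Distance in frame 1: 9. Distance in frame 2: 11.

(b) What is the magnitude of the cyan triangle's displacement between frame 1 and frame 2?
3

The cyan triangle moved from (10, 8) to (8, 6), a distance of √(2² + 2²) ≈ 3.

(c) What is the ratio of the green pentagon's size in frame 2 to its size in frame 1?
1.5×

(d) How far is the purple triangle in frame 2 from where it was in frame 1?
5

The purple triangle moved from (12, 5) to (15, 1), a distance of √(3² + 4²) ≈ 5.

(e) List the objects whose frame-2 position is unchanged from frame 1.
the cyan square, the red circle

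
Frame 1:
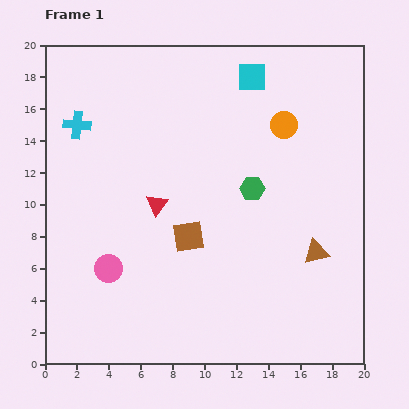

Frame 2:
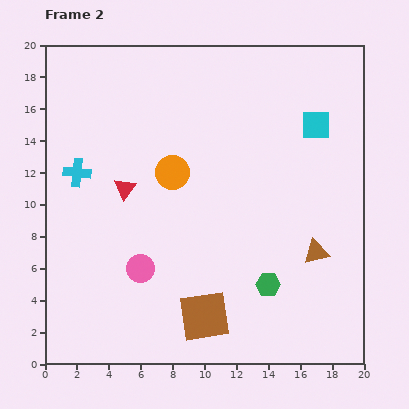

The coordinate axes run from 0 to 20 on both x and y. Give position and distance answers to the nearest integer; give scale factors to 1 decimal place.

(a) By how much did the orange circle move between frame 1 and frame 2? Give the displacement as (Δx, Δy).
(-7, -3)

The orange circle was at (15, 15) in frame 1 and (8, 12) in frame 2.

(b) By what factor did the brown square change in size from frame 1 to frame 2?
1.6×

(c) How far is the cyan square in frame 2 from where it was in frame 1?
5

The cyan square moved from (13, 18) to (17, 15), a distance of √(4² + 3²) ≈ 5.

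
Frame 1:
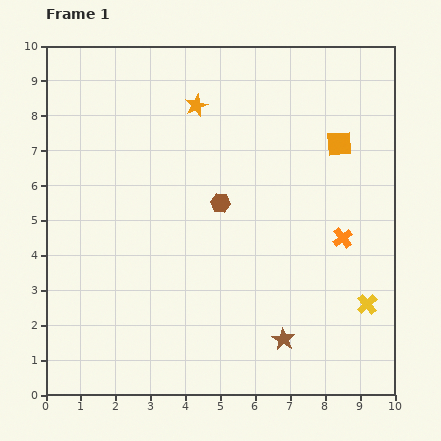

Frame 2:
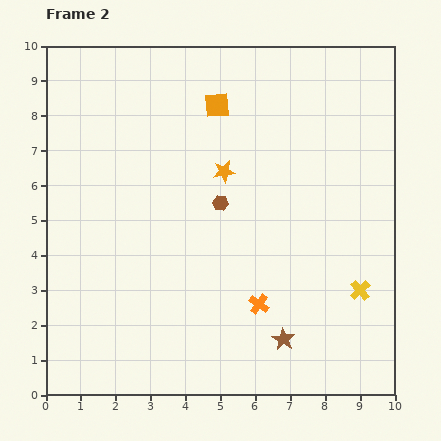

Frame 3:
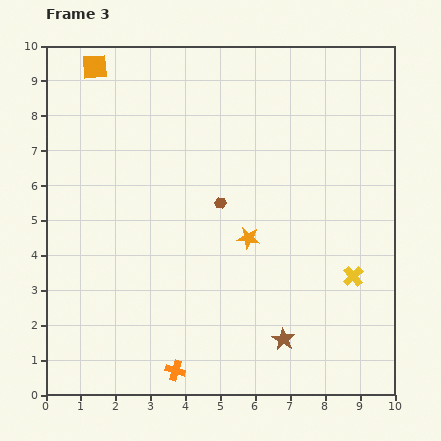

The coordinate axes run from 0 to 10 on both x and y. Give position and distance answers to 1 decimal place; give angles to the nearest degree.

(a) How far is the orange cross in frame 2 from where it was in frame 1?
3.1

The orange cross moved from (8.5, 4.5) to (6.1, 2.6), a distance of √(2.4² + 1.9²) ≈ 3.1.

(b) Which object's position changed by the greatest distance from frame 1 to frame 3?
the orange square

(moved 7.3; next 6.1)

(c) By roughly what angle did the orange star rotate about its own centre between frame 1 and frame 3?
31° clockwise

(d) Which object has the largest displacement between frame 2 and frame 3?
the orange square

(moved 3.7; next 3.1)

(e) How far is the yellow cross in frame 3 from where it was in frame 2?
0.4

The yellow cross moved from (9.0, 3.0) to (8.8, 3.4), a distance of √(0.2² + 0.4²) ≈ 0.4.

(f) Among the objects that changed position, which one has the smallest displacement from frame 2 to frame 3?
the yellow cross

(moved 0.4)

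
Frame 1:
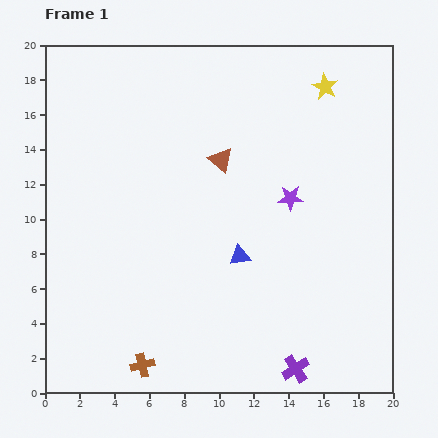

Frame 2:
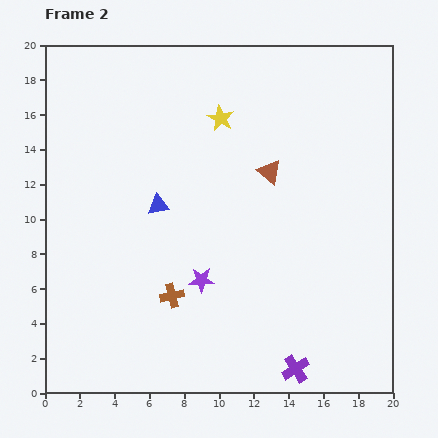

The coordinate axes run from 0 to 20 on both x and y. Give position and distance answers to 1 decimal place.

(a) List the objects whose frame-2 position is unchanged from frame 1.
the purple cross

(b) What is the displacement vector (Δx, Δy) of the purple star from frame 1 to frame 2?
(-5.1, -4.7)

The purple star was at (14.1, 11.2) in frame 1 and (9.0, 6.5) in frame 2.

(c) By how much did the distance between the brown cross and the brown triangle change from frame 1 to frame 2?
-3.6

Distance in frame 1: 12.6. Distance in frame 2: 9.0.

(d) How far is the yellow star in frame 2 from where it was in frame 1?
6.3

The yellow star moved from (16.1, 17.6) to (10.1, 15.8), a distance of √(6.0² + 1.8²) ≈ 6.3.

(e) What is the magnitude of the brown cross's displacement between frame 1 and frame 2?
4.3

The brown cross moved from (5.6, 1.6) to (7.3, 5.6), a distance of √(1.7² + 4.0²) ≈ 4.3.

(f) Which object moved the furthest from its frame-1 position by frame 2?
the purple star

(moved 6.9; next 6.3)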